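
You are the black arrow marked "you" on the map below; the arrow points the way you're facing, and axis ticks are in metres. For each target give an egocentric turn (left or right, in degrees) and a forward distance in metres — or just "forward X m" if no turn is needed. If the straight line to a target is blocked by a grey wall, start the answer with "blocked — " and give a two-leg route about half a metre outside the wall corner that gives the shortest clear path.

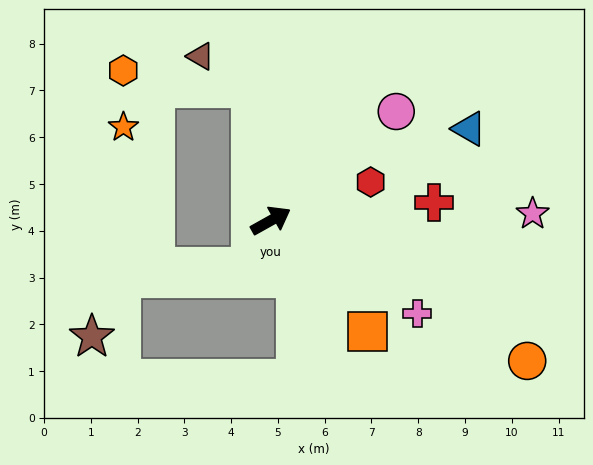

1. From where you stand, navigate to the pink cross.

turn right 62°, forward 3.7 m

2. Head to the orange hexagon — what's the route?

blocked — turn left 69°, forward 2.9 m, then turn left 74°, forward 2.8 m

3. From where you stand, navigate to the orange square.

turn right 78°, forward 3.2 m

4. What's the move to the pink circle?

turn left 12°, forward 3.5 m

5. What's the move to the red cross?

turn right 23°, forward 3.5 m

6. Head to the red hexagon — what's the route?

turn right 8°, forward 2.3 m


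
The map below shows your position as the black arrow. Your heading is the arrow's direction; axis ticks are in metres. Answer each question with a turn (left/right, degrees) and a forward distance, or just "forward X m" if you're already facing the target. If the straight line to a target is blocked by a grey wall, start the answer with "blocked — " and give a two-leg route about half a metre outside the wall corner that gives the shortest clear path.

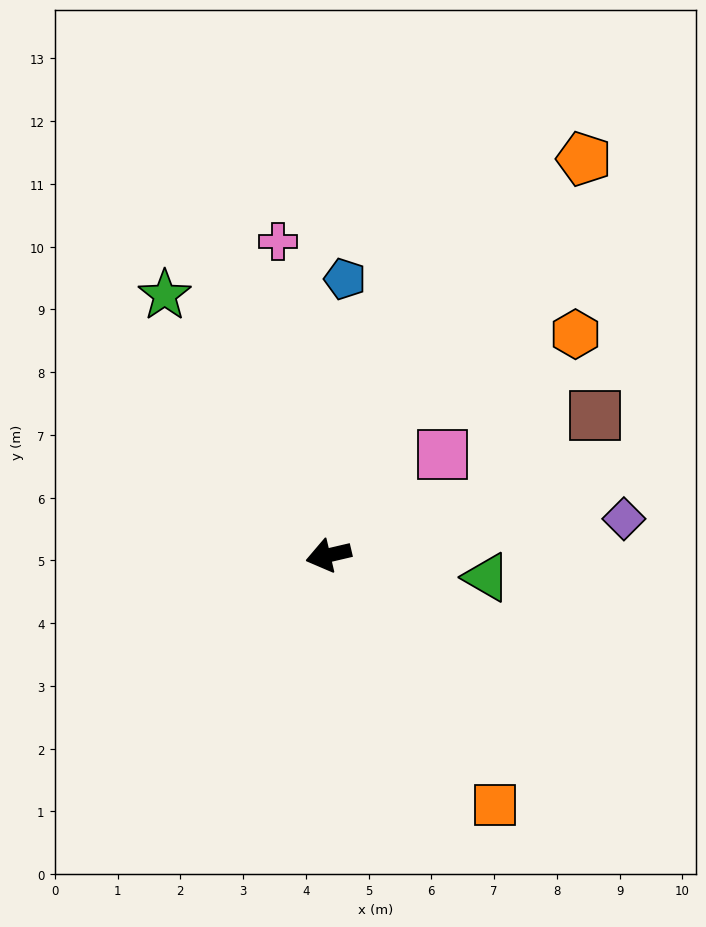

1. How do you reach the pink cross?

turn right 94°, forward 5.1 m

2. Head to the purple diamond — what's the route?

turn left 174°, forward 4.7 m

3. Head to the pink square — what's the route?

turn right 152°, forward 2.4 m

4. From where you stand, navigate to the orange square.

turn left 110°, forward 4.8 m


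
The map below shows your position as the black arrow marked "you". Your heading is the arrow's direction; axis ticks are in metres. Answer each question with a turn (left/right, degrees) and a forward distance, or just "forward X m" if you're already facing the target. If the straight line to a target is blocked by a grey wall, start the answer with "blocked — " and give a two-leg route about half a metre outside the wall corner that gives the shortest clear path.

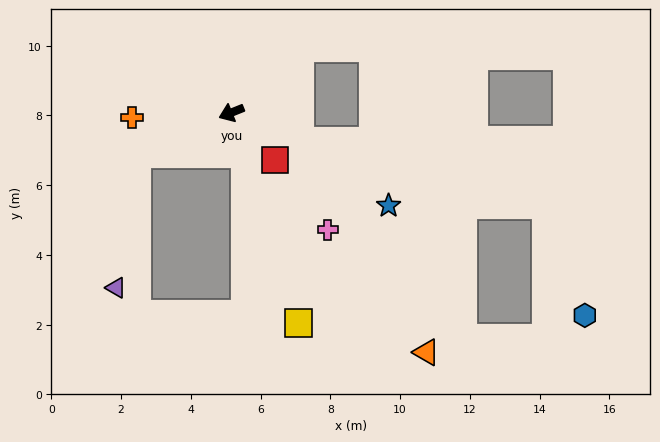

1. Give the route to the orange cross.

turn right 19°, forward 2.9 m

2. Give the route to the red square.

turn left 111°, forward 1.8 m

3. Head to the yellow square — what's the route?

turn left 86°, forward 6.3 m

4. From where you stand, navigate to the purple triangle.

blocked — forward 3.0 m, then turn left 60°, forward 3.9 m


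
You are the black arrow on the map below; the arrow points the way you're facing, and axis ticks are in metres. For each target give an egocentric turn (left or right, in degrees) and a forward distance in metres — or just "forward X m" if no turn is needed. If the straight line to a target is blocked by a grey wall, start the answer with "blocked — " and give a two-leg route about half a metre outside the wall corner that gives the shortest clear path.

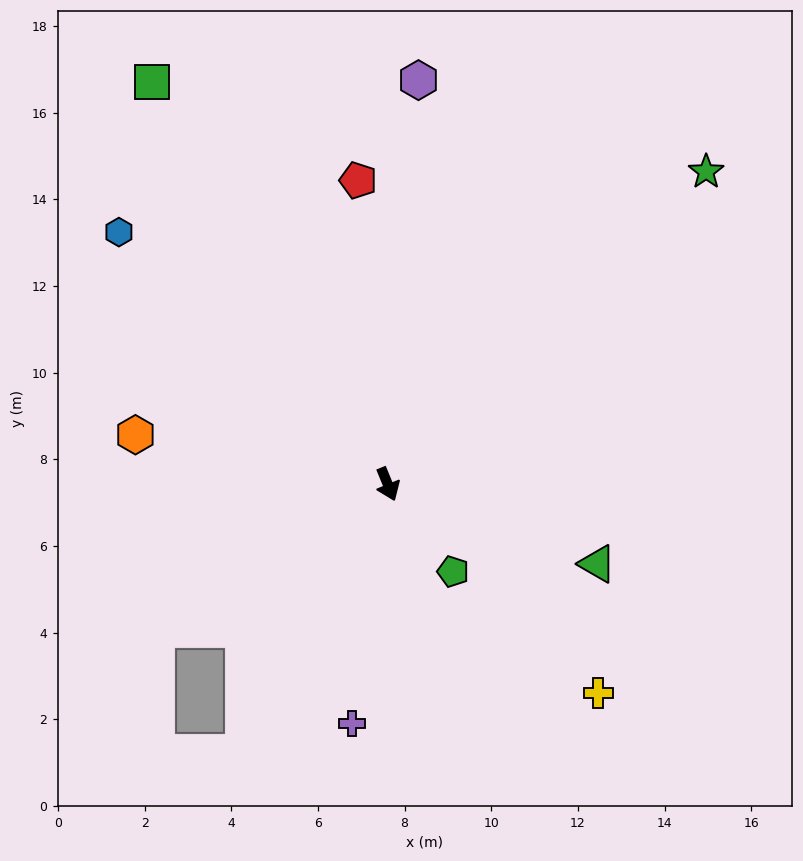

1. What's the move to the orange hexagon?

turn right 123°, forward 5.9 m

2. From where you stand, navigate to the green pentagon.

turn left 15°, forward 2.5 m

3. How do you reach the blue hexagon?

turn right 155°, forward 8.5 m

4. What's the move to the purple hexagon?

turn left 153°, forward 9.4 m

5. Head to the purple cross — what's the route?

turn right 31°, forward 5.6 m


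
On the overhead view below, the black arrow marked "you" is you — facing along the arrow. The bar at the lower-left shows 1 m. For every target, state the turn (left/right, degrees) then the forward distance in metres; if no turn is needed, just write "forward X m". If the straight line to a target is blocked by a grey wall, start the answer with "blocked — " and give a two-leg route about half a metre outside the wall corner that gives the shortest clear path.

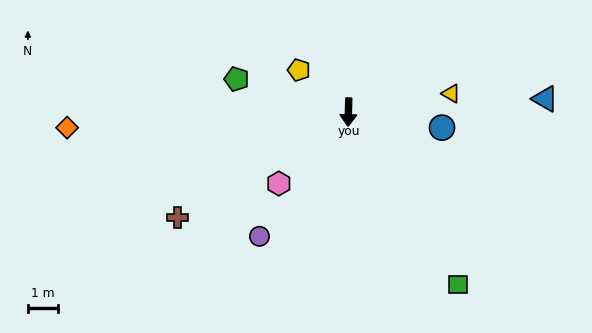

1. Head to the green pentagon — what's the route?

turn right 105°, forward 3.9 m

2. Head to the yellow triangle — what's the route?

turn left 102°, forward 3.5 m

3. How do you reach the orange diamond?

turn right 85°, forward 9.3 m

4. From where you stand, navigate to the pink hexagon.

turn right 43°, forward 3.3 m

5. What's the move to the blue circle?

turn left 82°, forward 3.1 m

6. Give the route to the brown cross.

turn right 57°, forward 6.7 m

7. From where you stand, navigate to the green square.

turn left 34°, forward 6.8 m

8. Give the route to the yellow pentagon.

turn right 129°, forward 2.2 m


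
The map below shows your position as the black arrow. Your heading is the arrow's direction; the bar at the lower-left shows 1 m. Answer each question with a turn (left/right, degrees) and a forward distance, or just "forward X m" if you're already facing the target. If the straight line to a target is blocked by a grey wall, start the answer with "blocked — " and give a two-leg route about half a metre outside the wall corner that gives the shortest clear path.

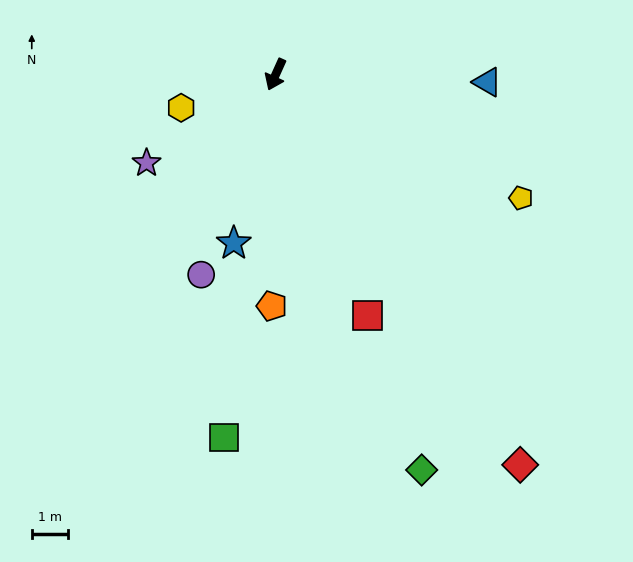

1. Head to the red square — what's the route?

turn left 45°, forward 7.1 m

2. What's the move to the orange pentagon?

turn left 23°, forward 6.4 m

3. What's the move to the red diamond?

turn left 56°, forward 12.7 m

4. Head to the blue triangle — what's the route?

turn left 112°, forward 5.8 m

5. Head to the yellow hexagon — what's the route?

turn right 46°, forward 2.8 m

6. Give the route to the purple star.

turn right 31°, forward 4.3 m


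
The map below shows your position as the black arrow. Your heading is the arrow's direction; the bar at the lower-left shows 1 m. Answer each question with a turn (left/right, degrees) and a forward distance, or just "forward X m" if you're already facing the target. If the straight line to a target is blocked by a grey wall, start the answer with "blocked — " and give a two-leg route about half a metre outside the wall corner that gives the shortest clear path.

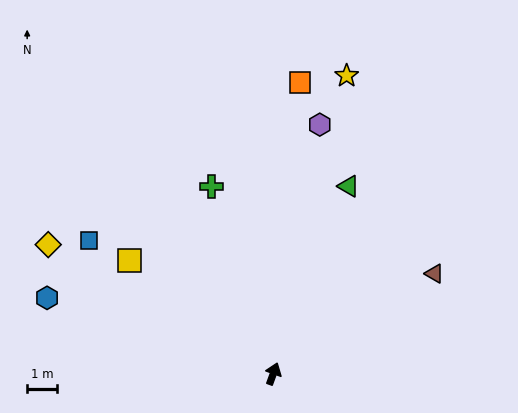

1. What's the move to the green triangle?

forward 6.8 m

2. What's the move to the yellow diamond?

turn left 80°, forward 8.7 m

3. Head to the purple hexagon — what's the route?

turn left 9°, forward 8.5 m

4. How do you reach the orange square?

turn left 15°, forward 9.8 m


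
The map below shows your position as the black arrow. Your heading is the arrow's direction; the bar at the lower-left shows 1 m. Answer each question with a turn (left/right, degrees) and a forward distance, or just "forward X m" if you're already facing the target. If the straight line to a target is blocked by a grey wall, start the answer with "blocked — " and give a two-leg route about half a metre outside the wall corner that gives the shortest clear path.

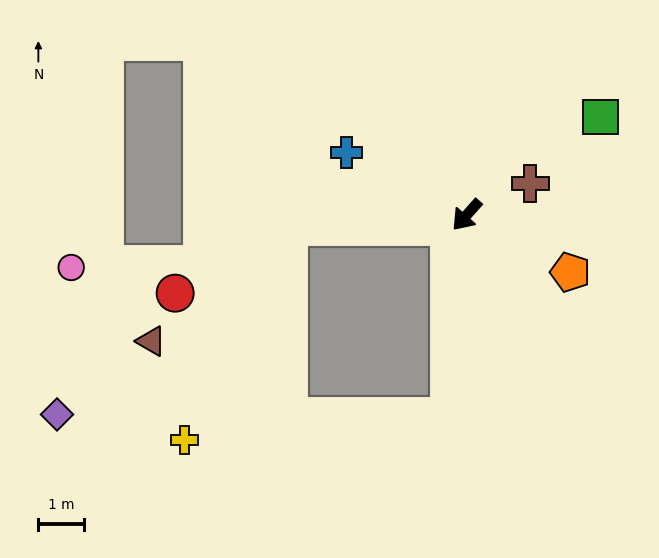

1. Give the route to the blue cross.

turn right 76°, forward 3.0 m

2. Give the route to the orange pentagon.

turn left 103°, forward 2.6 m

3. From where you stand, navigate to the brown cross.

turn left 158°, forward 1.6 m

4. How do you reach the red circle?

blocked — turn right 45°, forward 3.9 m, then turn left 27°, forward 2.9 m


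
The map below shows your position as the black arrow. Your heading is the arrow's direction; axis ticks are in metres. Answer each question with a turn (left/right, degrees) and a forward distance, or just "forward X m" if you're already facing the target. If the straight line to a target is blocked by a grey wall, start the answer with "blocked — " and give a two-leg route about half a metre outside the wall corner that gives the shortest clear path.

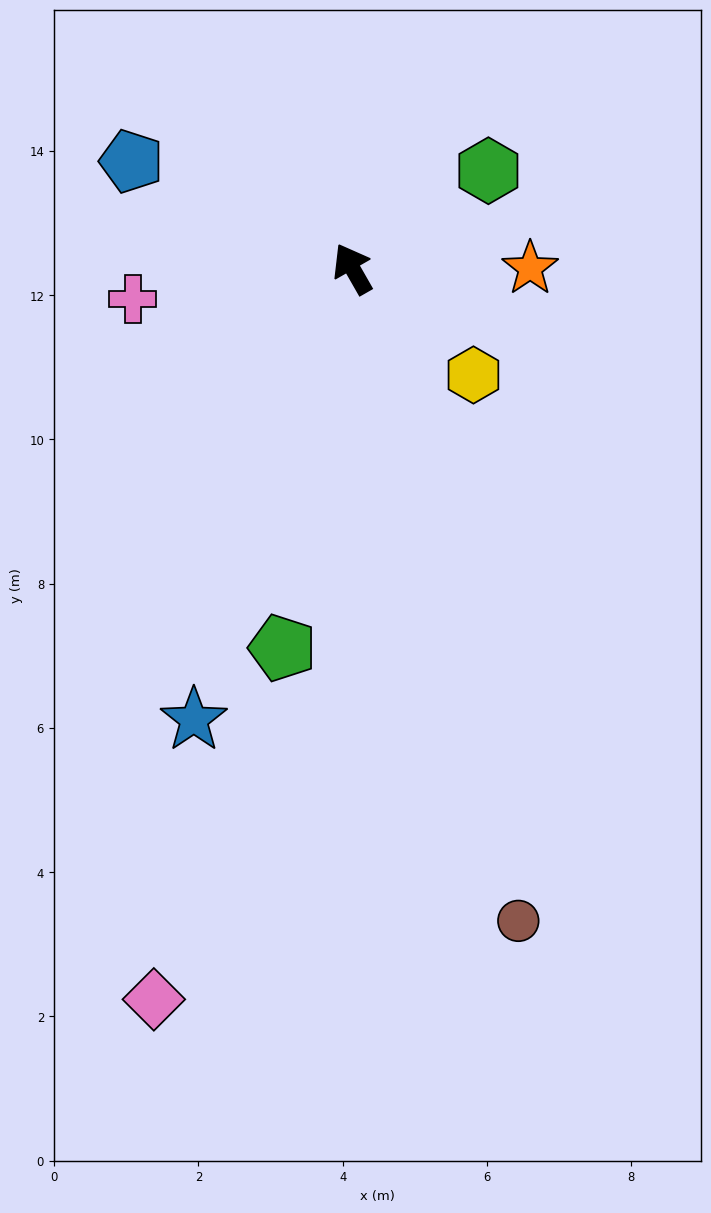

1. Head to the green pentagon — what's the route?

turn left 140°, forward 5.3 m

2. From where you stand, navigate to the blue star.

turn left 131°, forward 6.6 m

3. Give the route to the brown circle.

turn left 165°, forward 9.3 m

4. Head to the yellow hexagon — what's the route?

turn right 161°, forward 2.2 m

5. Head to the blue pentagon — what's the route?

turn left 34°, forward 3.4 m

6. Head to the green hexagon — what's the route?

turn right 84°, forward 2.3 m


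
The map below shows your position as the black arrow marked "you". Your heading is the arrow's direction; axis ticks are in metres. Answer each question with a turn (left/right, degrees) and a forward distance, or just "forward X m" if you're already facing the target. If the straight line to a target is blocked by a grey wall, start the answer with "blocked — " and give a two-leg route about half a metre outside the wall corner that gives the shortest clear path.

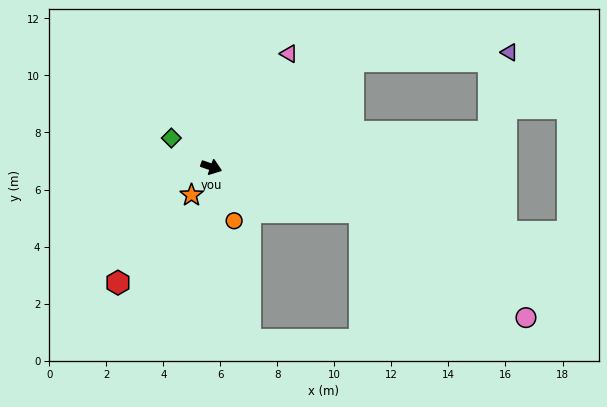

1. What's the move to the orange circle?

turn right 48°, forward 2.0 m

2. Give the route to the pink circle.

blocked — turn left 3°, forward 5.5 m, then turn right 16°, forward 6.9 m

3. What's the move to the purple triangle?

blocked — turn left 56°, forward 6.2 m, then turn right 34°, forward 5.5 m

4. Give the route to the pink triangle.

turn left 75°, forward 4.8 m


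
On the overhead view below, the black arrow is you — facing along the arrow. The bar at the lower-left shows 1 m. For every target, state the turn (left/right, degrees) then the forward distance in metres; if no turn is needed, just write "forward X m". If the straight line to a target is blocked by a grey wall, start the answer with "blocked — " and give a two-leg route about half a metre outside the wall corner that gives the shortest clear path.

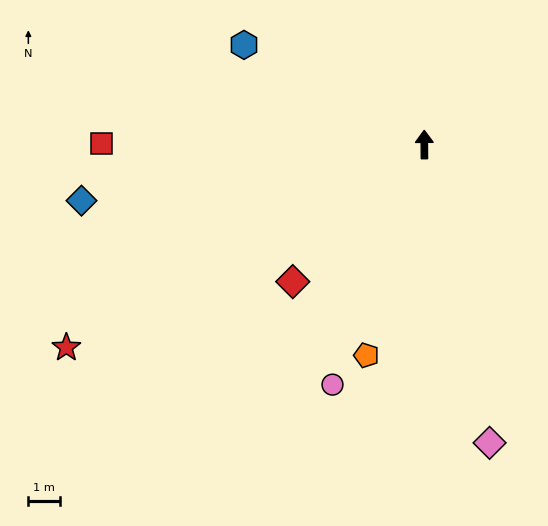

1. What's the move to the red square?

turn left 89°, forward 10.1 m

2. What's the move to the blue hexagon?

turn left 61°, forward 6.4 m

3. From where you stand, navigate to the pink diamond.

turn right 168°, forward 9.5 m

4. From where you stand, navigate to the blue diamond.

turn left 99°, forward 10.8 m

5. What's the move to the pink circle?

turn left 159°, forward 8.0 m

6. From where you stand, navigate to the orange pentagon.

turn left 164°, forward 6.8 m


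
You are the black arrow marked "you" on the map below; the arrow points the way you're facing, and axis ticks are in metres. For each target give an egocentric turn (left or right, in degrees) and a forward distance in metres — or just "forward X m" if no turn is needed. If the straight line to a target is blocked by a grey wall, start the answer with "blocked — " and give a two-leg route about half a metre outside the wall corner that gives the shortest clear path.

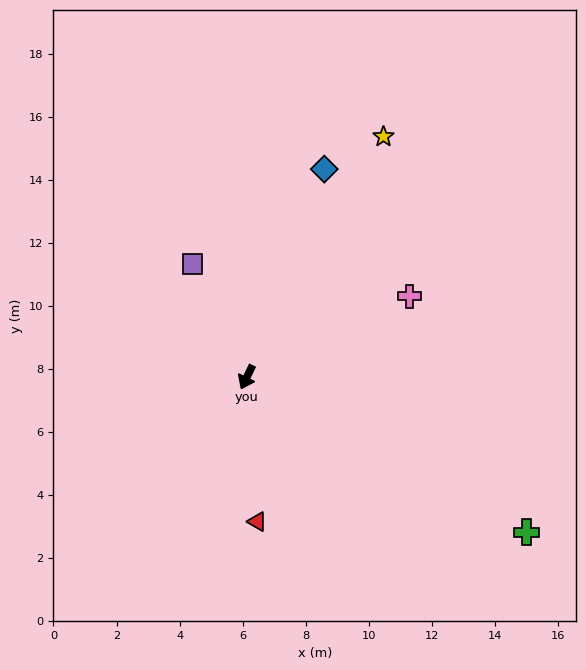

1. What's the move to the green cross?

turn left 87°, forward 10.1 m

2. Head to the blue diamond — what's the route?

turn right 175°, forward 7.0 m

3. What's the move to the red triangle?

turn left 30°, forward 4.6 m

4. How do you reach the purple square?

turn right 129°, forward 4.0 m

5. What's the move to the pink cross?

turn left 142°, forward 5.8 m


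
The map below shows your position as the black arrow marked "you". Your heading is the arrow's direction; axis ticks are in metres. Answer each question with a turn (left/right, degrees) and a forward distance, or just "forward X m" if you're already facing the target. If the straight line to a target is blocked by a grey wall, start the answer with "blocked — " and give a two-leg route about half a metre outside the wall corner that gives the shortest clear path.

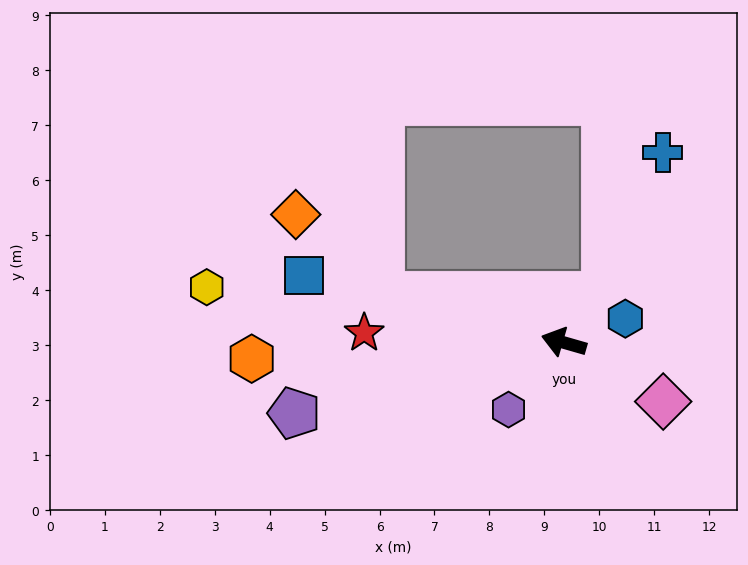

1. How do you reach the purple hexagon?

turn left 67°, forward 1.6 m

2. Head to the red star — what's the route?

turn left 13°, forward 3.6 m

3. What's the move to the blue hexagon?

turn right 143°, forward 1.2 m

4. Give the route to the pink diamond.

turn left 165°, forward 2.1 m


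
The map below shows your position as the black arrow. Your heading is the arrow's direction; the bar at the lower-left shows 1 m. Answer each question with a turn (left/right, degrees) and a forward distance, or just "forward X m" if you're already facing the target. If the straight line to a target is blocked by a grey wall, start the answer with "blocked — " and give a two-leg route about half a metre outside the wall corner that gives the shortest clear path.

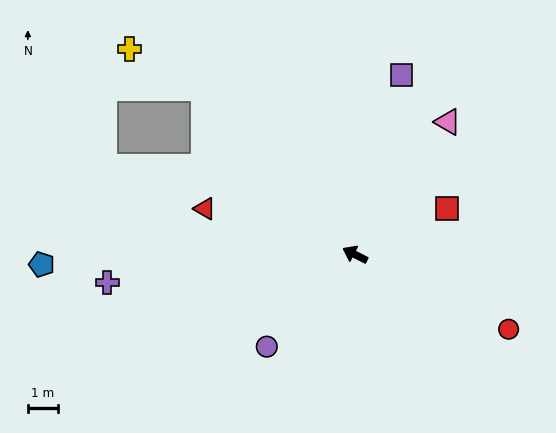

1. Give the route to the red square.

turn right 126°, forward 3.4 m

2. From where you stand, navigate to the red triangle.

turn left 10°, forward 5.2 m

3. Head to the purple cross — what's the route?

turn left 33°, forward 8.2 m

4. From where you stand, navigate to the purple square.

turn right 78°, forward 6.1 m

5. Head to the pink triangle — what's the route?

turn right 98°, forward 5.3 m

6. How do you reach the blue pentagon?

turn left 29°, forward 10.3 m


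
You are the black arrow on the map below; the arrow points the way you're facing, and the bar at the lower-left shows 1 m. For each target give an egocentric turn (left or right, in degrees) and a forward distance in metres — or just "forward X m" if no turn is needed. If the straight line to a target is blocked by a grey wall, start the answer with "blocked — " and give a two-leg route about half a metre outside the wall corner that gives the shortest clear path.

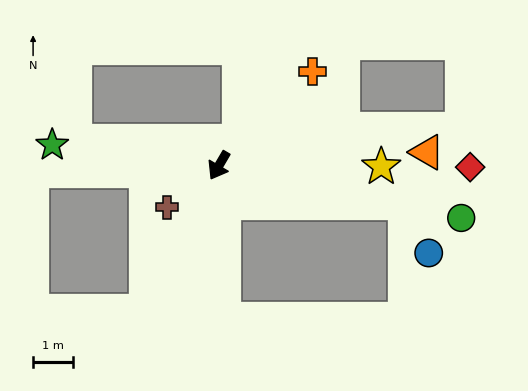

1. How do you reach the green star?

turn right 67°, forward 4.2 m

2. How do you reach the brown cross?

turn right 21°, forward 1.7 m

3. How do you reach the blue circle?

blocked — turn left 109°, forward 4.7 m, then turn right 53°, forward 1.4 m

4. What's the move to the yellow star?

turn left 120°, forward 4.1 m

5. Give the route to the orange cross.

turn left 166°, forward 3.3 m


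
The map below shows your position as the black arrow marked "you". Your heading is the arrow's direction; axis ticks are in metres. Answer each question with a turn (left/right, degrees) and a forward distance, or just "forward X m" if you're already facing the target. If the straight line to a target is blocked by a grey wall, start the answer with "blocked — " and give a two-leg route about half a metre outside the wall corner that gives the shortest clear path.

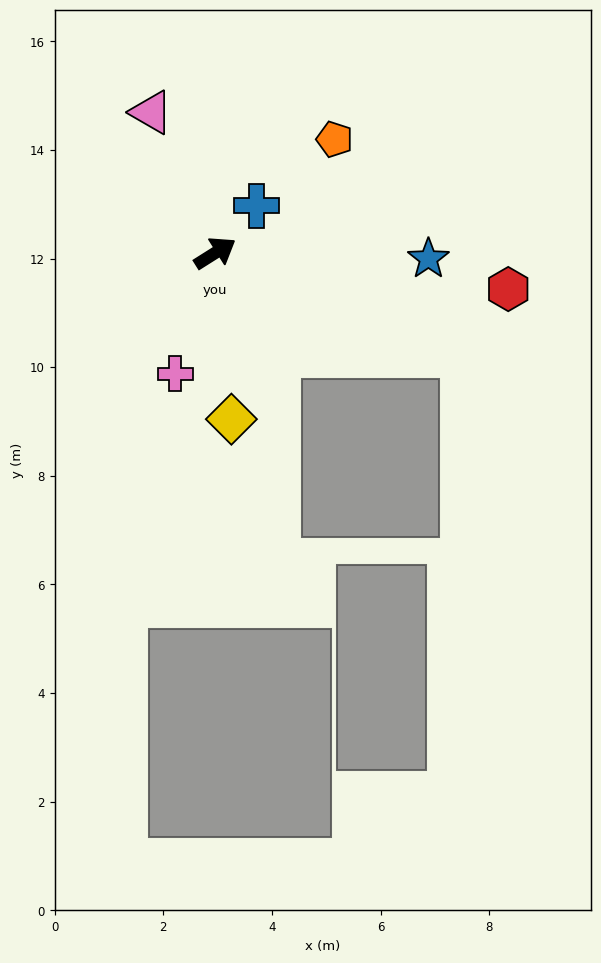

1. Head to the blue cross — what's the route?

turn left 17°, forward 1.2 m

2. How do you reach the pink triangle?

turn left 82°, forward 2.8 m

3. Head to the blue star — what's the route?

turn right 34°, forward 3.9 m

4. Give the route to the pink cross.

turn right 140°, forward 2.3 m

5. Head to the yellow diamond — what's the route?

turn right 117°, forward 3.1 m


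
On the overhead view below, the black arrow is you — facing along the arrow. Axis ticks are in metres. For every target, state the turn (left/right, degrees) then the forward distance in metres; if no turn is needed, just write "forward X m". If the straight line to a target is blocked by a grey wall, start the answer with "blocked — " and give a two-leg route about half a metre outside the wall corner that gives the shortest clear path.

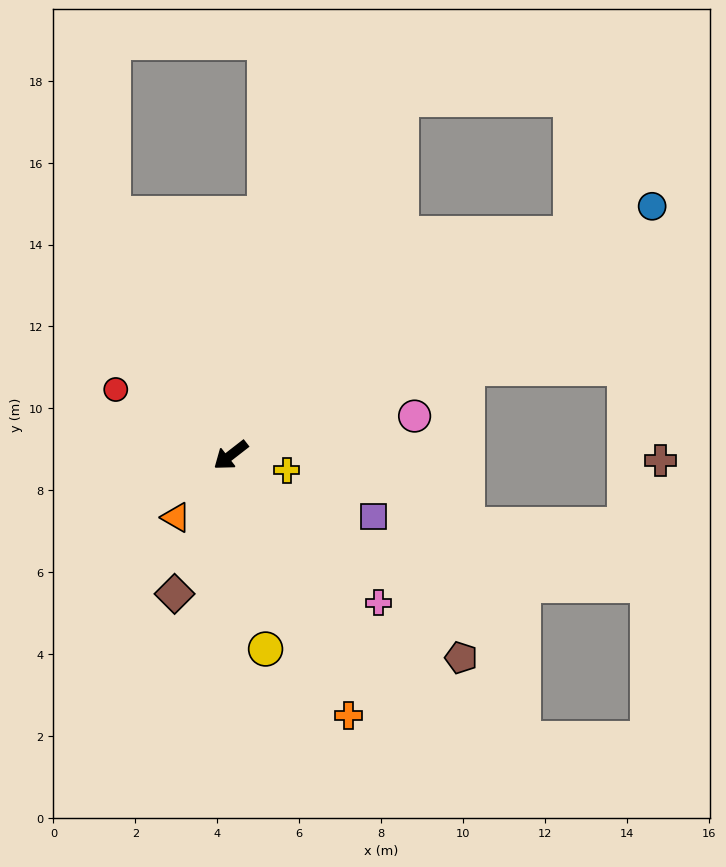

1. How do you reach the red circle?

turn right 68°, forward 3.2 m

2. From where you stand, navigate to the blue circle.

turn left 173°, forward 11.9 m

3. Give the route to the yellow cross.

turn left 127°, forward 1.4 m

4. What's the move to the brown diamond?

turn left 30°, forward 3.7 m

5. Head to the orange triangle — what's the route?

turn left 11°, forward 2.0 m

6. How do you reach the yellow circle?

turn left 62°, forward 4.8 m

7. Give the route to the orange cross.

turn left 77°, forward 7.0 m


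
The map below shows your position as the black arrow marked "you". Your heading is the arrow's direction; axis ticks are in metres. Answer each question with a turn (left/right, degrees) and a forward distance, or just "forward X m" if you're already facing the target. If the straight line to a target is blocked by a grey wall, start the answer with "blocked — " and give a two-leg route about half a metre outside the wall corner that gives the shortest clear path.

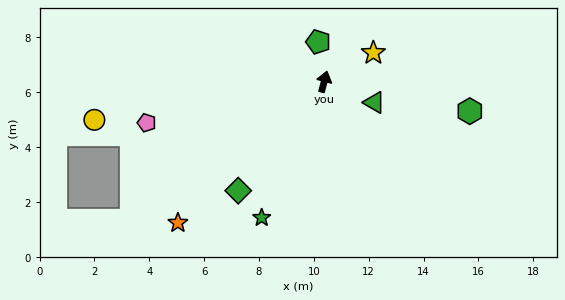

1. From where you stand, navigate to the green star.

turn left 170°, forward 5.5 m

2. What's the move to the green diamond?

turn left 156°, forward 5.1 m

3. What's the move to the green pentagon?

turn left 23°, forward 1.5 m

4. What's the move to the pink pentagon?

turn left 118°, forward 6.6 m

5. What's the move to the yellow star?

turn right 45°, forward 2.1 m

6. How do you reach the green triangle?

turn right 98°, forward 2.0 m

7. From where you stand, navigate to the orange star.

turn left 149°, forward 7.4 m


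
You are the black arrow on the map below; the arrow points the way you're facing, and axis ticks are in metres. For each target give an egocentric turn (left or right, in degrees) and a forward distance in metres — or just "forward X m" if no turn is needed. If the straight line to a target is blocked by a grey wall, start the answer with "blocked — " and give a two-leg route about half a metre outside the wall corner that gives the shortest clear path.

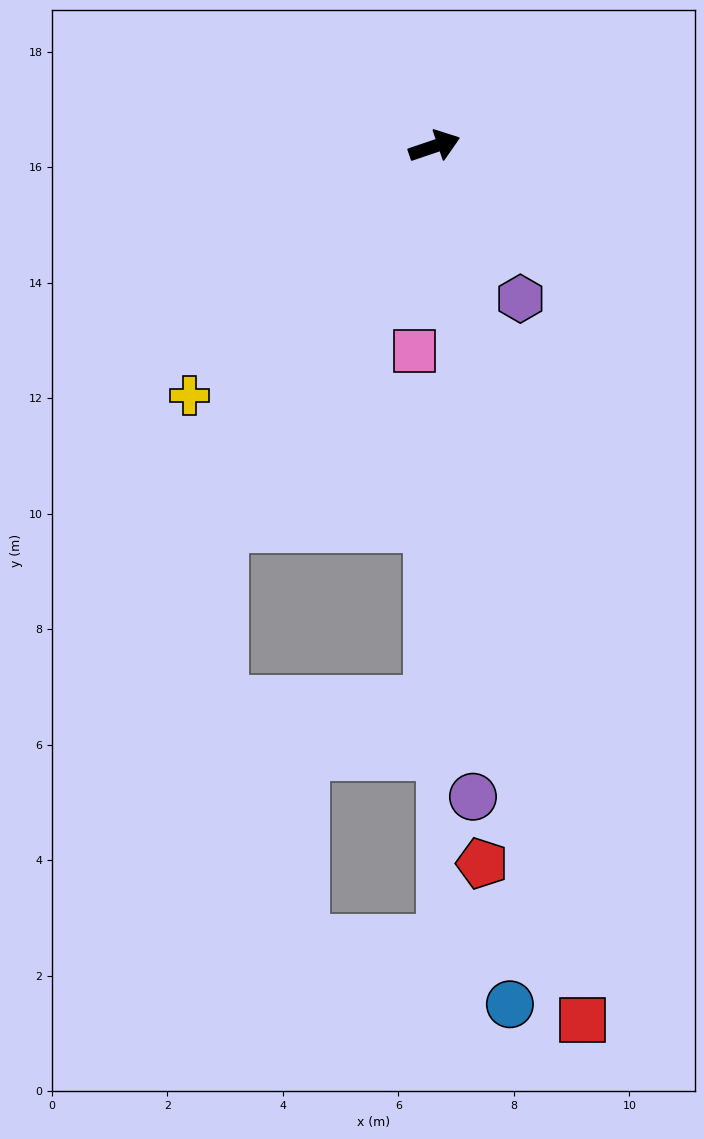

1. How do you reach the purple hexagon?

turn right 79°, forward 3.0 m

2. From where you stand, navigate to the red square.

turn right 99°, forward 15.3 m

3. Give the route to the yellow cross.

turn right 153°, forward 6.0 m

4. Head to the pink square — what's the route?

turn right 114°, forward 3.6 m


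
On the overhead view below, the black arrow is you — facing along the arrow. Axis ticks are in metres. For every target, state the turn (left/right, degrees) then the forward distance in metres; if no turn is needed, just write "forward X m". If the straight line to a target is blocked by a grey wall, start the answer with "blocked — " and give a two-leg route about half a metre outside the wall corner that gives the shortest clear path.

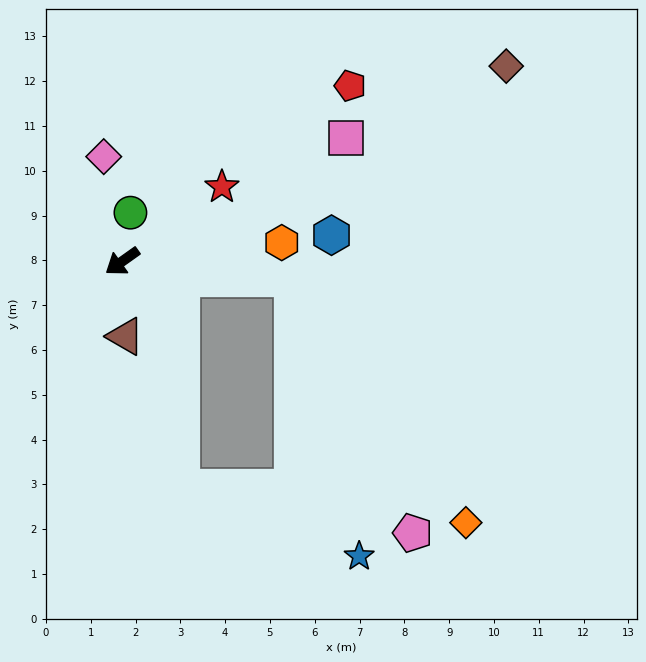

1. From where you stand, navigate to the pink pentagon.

blocked — turn left 139°, forward 3.8 m, then turn right 59°, forward 6.3 m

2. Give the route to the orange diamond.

blocked — turn left 139°, forward 3.8 m, then turn right 49°, forward 6.7 m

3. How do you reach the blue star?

blocked — turn left 139°, forward 3.8 m, then turn right 71°, forward 6.4 m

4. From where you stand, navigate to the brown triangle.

turn left 57°, forward 1.7 m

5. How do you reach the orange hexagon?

turn left 151°, forward 3.6 m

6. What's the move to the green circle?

turn right 135°, forward 1.1 m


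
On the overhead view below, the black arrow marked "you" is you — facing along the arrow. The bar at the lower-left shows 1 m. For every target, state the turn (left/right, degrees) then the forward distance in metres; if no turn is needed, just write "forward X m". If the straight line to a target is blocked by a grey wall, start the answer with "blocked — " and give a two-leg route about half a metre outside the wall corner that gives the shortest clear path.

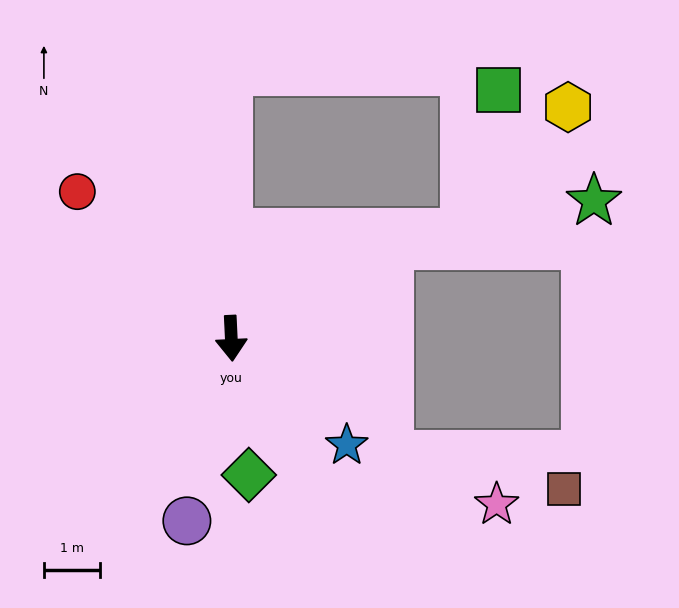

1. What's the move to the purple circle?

turn right 16°, forward 3.3 m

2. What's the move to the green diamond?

turn left 5°, forward 2.4 m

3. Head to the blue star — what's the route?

turn left 45°, forward 2.8 m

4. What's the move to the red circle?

turn right 136°, forward 3.8 m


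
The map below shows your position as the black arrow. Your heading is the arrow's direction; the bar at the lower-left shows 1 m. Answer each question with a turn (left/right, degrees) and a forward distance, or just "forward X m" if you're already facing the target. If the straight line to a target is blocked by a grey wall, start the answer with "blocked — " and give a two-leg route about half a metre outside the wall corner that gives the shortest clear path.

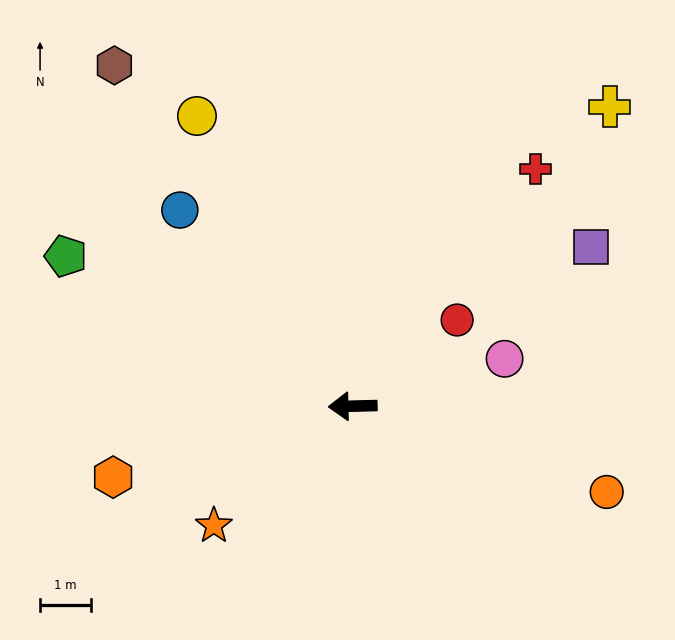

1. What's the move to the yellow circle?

turn right 63°, forward 6.4 m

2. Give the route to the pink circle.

turn right 164°, forward 3.1 m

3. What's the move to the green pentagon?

turn right 29°, forward 6.3 m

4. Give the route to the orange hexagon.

turn left 15°, forward 4.9 m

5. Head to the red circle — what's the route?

turn right 142°, forward 2.6 m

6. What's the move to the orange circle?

turn left 160°, forward 5.2 m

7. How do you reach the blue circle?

turn right 50°, forward 5.1 m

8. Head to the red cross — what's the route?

turn right 129°, forward 5.8 m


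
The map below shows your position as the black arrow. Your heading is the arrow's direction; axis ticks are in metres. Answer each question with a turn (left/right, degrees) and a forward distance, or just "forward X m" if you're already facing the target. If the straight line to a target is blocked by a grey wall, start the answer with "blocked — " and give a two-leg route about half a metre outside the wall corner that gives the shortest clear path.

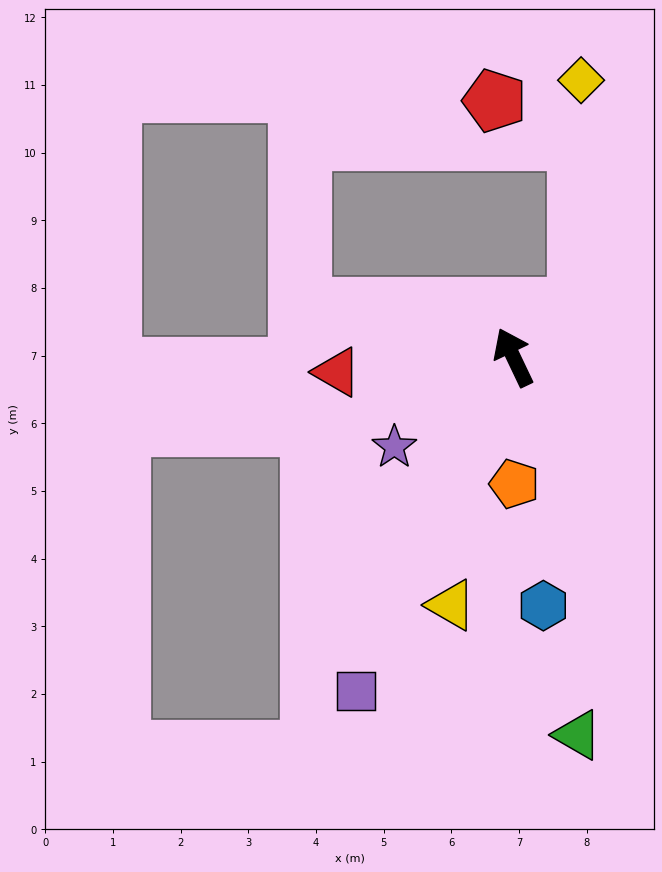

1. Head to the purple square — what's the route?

turn left 129°, forward 5.5 m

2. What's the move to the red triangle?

turn left 69°, forward 2.6 m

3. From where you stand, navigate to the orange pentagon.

turn left 155°, forward 1.9 m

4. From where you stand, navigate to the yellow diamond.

blocked — turn right 76°, forward 1.2 m, then turn left 49°, forward 3.3 m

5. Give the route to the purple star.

turn left 102°, forward 2.2 m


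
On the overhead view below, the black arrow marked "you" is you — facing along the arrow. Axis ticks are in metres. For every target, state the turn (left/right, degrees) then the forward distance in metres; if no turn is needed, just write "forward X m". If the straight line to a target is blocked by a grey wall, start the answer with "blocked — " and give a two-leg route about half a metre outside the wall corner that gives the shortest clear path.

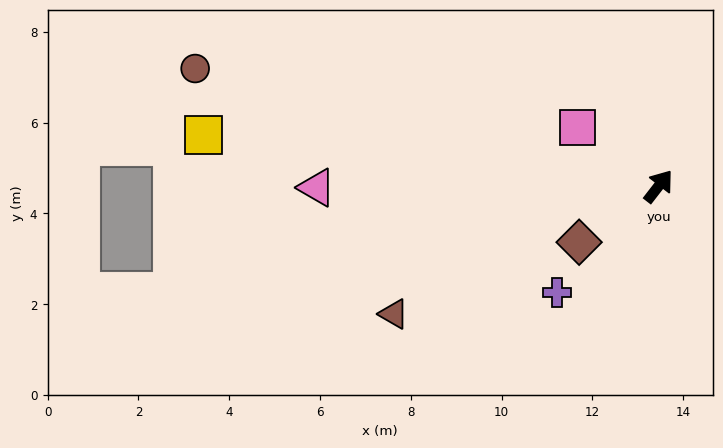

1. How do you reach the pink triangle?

turn left 128°, forward 7.5 m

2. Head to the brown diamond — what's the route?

turn left 163°, forward 2.1 m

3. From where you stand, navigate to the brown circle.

turn left 114°, forward 10.5 m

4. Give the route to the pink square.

turn left 92°, forward 2.2 m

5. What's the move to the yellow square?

turn left 121°, forward 10.1 m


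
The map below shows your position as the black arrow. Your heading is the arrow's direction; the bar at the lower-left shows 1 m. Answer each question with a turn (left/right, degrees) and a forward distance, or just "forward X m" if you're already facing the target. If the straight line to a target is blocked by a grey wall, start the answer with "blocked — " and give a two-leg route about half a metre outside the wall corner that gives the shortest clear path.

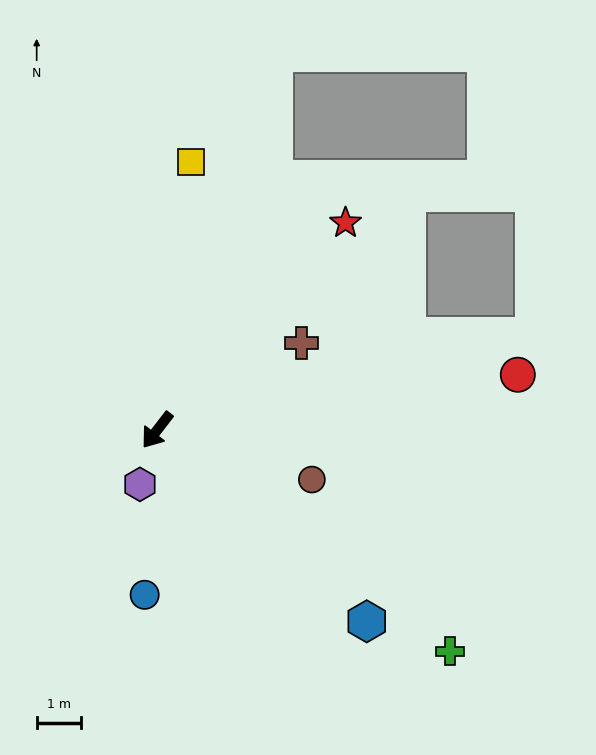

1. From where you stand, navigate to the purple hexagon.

turn left 20°, forward 1.3 m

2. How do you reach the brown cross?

turn left 159°, forward 3.8 m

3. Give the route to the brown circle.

turn left 110°, forward 3.7 m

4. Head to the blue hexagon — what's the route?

turn left 85°, forward 6.4 m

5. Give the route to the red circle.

turn left 136°, forward 8.2 m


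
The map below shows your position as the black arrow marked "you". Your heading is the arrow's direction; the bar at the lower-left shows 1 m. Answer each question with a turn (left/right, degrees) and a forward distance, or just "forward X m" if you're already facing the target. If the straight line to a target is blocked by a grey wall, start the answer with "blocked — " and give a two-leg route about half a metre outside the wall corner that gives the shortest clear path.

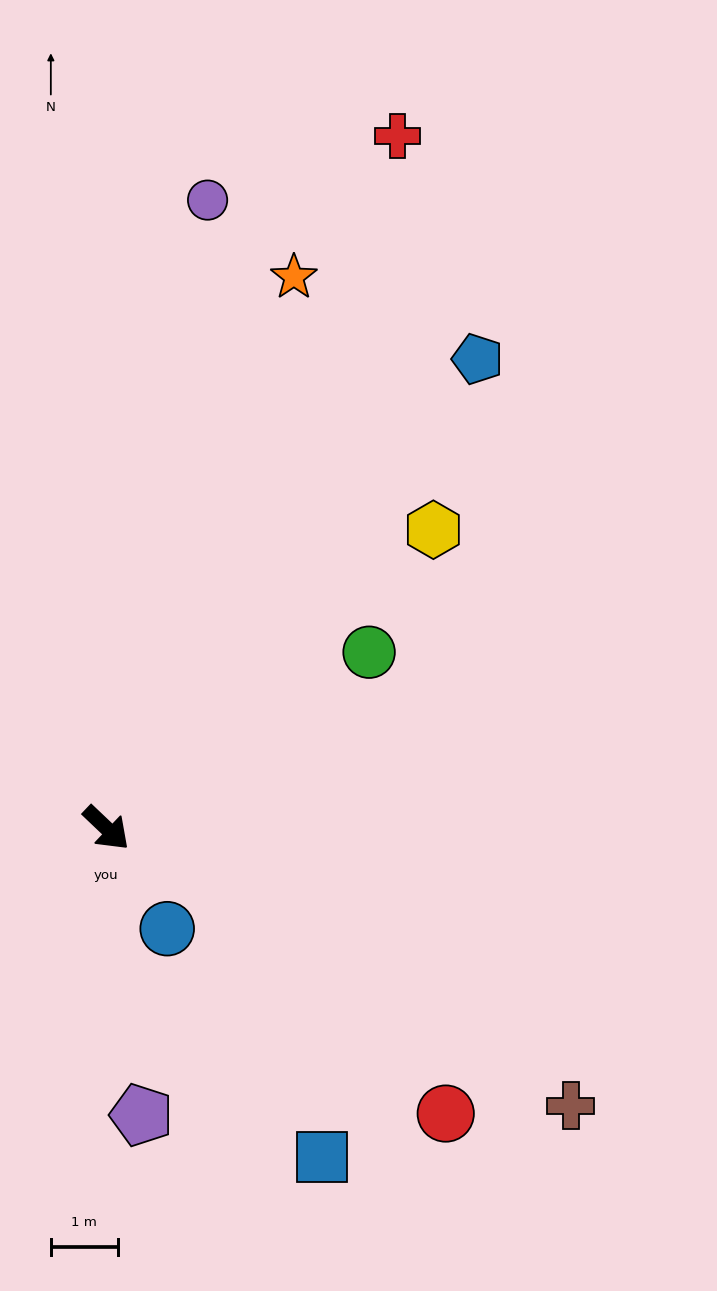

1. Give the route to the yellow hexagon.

turn left 86°, forward 6.6 m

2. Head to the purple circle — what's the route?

turn left 124°, forward 9.5 m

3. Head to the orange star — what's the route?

turn left 115°, forward 8.7 m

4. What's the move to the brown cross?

turn left 13°, forward 8.1 m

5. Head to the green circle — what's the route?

turn left 77°, forward 4.7 m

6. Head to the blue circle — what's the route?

turn right 15°, forward 1.8 m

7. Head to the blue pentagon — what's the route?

turn left 95°, forward 8.9 m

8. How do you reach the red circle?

turn left 3°, forward 6.6 m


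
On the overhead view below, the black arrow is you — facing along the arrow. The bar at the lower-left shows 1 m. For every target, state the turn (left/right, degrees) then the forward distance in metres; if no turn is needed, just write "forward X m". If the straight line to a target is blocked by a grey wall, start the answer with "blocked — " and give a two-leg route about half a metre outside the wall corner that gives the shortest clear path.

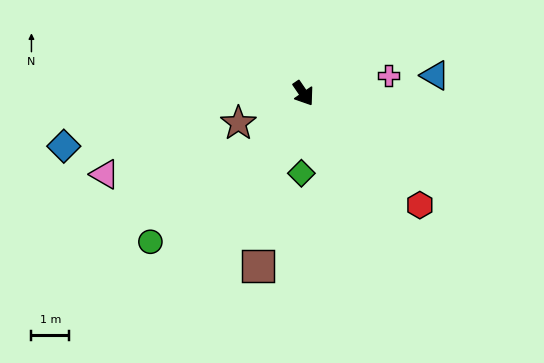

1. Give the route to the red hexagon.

turn left 12°, forward 4.3 m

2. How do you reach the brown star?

turn right 100°, forward 1.9 m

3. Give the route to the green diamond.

turn right 36°, forward 2.1 m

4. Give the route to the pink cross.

turn left 68°, forward 2.3 m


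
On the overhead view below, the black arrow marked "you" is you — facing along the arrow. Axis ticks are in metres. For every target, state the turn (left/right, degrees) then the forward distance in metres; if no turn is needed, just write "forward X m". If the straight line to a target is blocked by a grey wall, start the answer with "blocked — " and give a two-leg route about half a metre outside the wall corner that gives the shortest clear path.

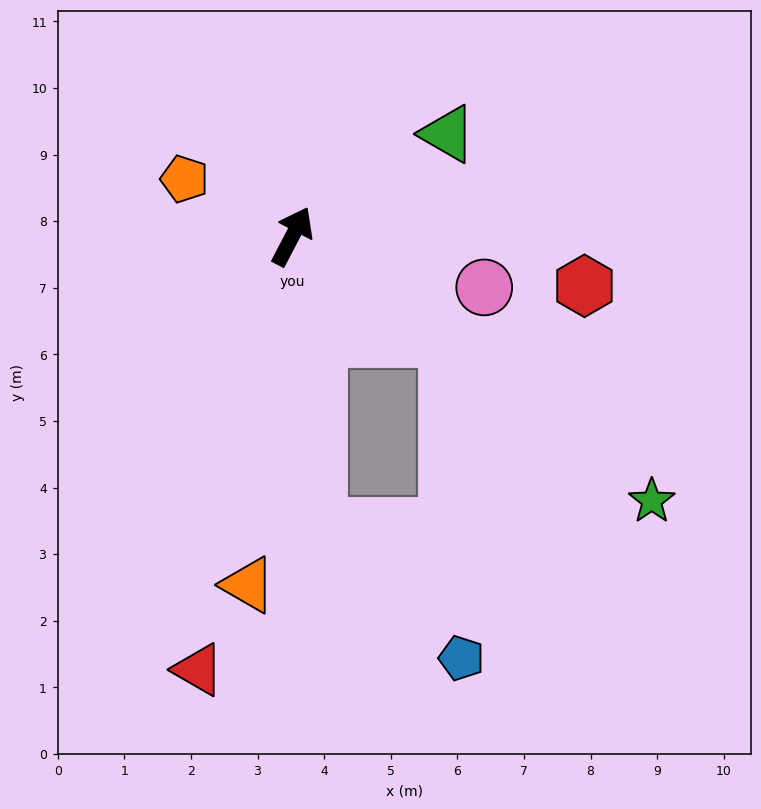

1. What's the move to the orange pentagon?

turn left 90°, forward 1.8 m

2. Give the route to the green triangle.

turn right 29°, forward 2.8 m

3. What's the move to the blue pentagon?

blocked — turn right 147°, forward 4.4 m, then turn left 42°, forward 2.9 m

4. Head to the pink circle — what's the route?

turn right 77°, forward 3.0 m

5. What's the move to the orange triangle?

turn right 160°, forward 5.3 m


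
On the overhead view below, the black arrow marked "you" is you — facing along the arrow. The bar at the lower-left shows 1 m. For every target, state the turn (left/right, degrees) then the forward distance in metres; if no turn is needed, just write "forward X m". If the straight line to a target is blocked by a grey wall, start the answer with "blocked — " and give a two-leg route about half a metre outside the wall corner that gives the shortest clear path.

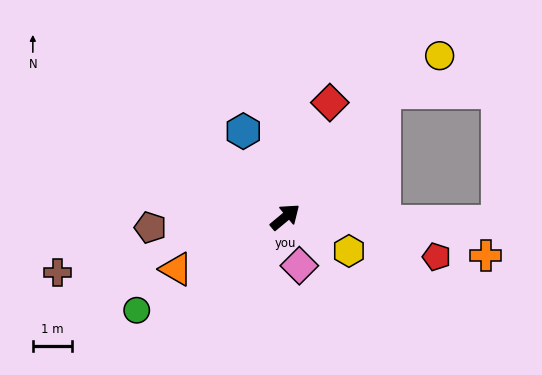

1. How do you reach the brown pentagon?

turn left 145°, forward 3.5 m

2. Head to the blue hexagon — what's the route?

turn left 76°, forward 2.4 m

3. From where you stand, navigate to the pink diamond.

turn right 114°, forward 1.3 m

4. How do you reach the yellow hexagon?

turn right 68°, forward 1.8 m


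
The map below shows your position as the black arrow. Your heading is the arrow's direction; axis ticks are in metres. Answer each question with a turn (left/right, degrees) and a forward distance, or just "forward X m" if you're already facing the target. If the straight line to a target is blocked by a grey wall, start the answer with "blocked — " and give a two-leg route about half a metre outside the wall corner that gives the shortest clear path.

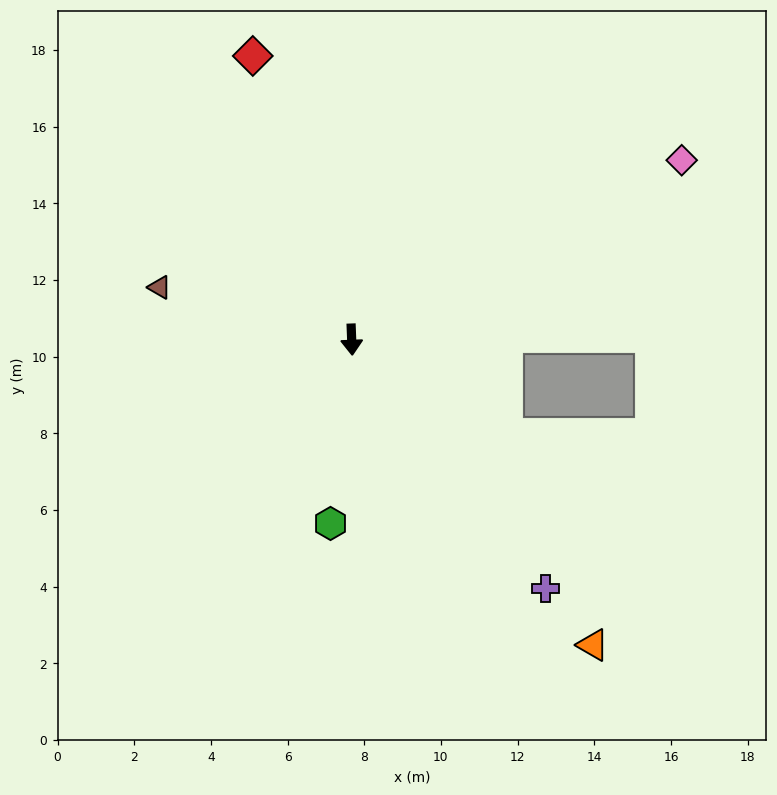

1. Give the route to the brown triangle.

turn right 107°, forward 5.2 m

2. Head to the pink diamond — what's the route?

turn left 116°, forward 9.8 m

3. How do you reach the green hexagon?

turn right 9°, forward 4.8 m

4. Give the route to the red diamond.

turn right 163°, forward 7.8 m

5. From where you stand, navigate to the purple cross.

turn left 36°, forward 8.2 m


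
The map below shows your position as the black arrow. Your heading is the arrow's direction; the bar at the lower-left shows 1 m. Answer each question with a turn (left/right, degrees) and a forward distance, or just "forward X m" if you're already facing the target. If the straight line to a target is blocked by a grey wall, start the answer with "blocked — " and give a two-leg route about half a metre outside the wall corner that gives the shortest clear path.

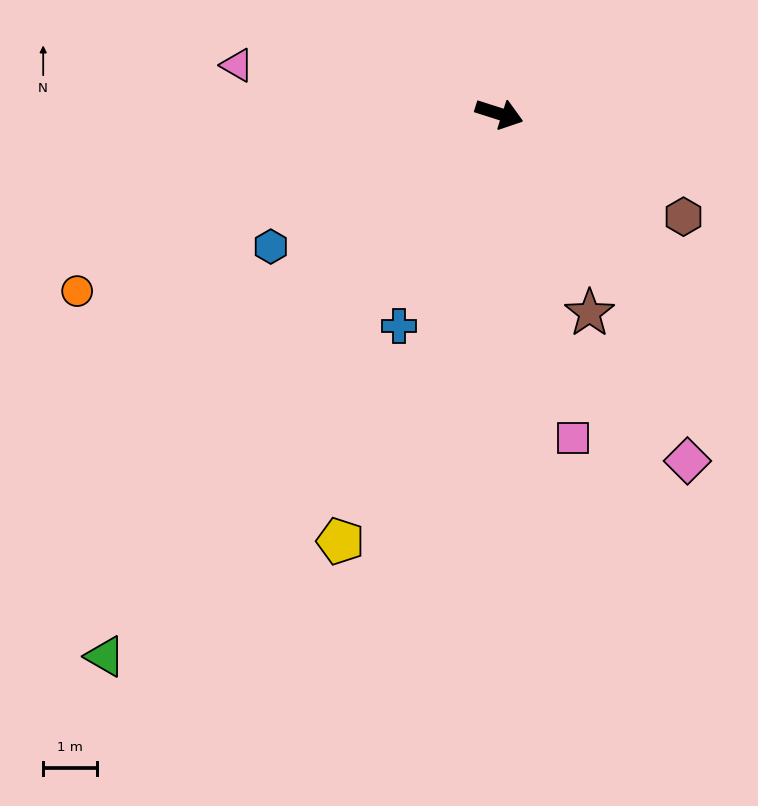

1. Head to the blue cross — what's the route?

turn right 98°, forward 4.3 m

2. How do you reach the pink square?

turn right 60°, forward 6.1 m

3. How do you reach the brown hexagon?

turn right 12°, forward 3.9 m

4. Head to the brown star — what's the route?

turn right 48°, forward 4.0 m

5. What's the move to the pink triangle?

turn right 173°, forward 4.9 m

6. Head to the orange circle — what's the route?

turn right 140°, forward 8.4 m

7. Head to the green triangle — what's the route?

turn right 108°, forward 12.4 m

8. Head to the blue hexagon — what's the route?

turn right 132°, forward 4.9 m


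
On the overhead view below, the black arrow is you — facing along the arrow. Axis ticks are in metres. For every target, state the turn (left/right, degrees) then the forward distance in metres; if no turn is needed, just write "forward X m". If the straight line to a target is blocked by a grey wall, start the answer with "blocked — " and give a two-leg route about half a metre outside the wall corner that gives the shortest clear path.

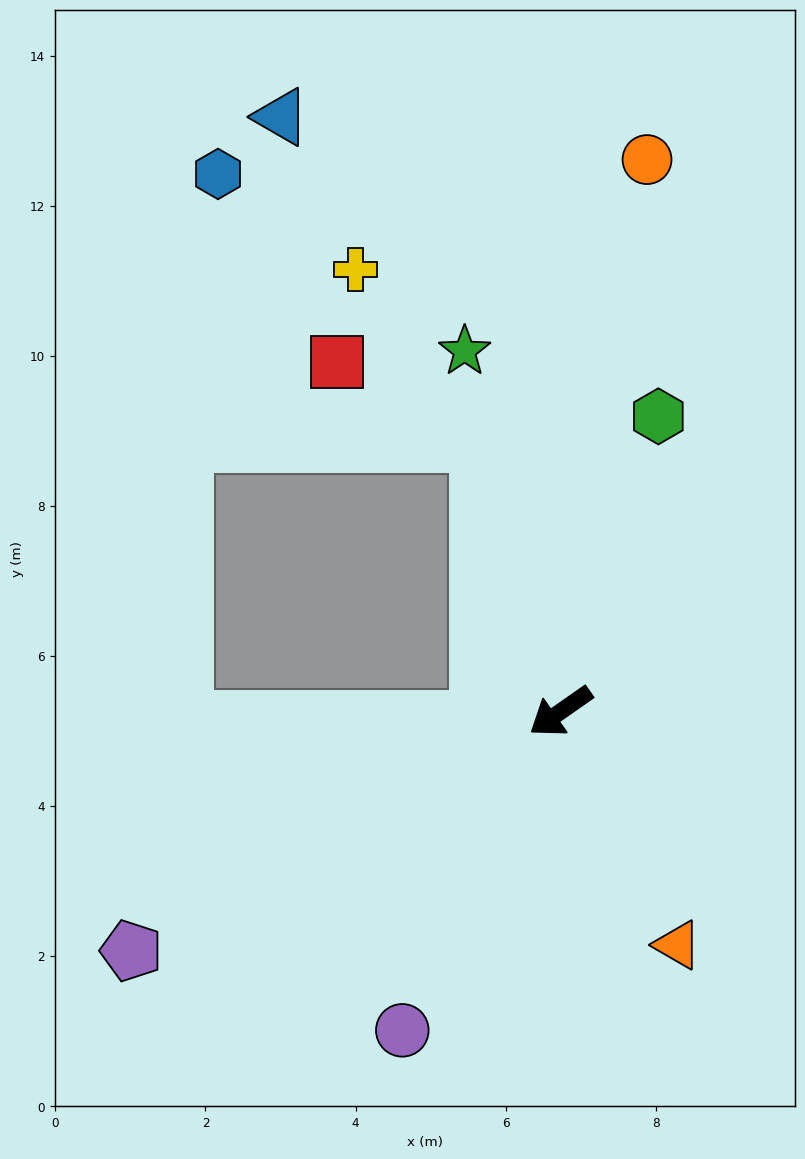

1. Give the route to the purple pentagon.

turn right 6°, forward 6.6 m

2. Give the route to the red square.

blocked — turn right 109°, forward 3.8 m, then turn left 46°, forward 2.2 m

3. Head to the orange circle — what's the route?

turn right 134°, forward 7.4 m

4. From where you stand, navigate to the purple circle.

turn left 29°, forward 4.7 m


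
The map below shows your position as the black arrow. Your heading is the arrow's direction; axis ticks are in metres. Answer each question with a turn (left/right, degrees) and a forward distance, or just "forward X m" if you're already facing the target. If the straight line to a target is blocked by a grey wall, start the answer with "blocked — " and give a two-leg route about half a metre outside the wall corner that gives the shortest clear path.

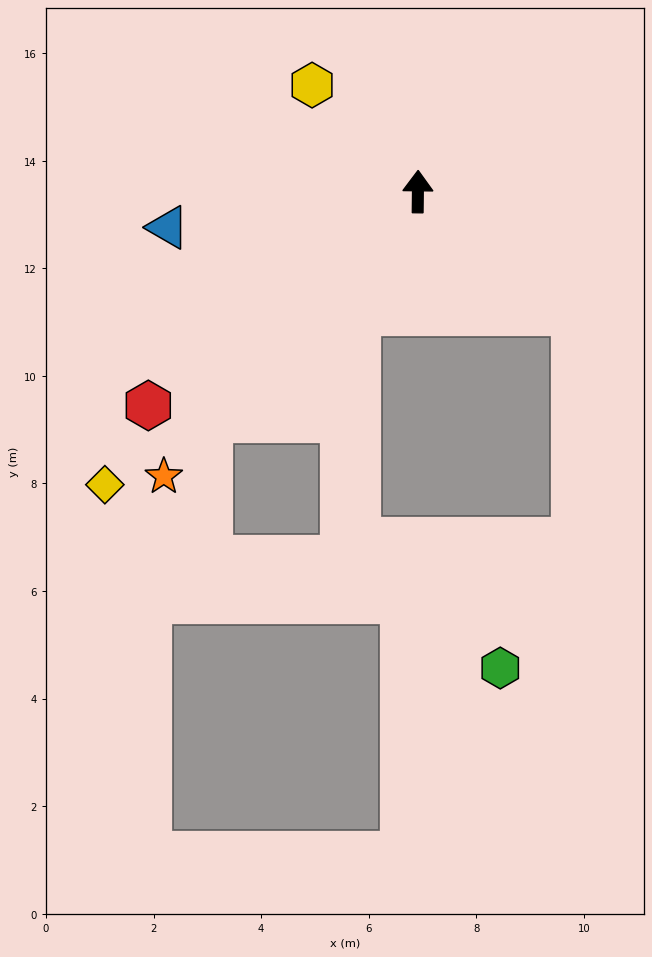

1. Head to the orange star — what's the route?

turn left 139°, forward 7.1 m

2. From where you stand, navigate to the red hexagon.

turn left 129°, forward 6.4 m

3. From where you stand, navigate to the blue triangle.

turn left 99°, forward 4.7 m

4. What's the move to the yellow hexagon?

turn left 45°, forward 2.8 m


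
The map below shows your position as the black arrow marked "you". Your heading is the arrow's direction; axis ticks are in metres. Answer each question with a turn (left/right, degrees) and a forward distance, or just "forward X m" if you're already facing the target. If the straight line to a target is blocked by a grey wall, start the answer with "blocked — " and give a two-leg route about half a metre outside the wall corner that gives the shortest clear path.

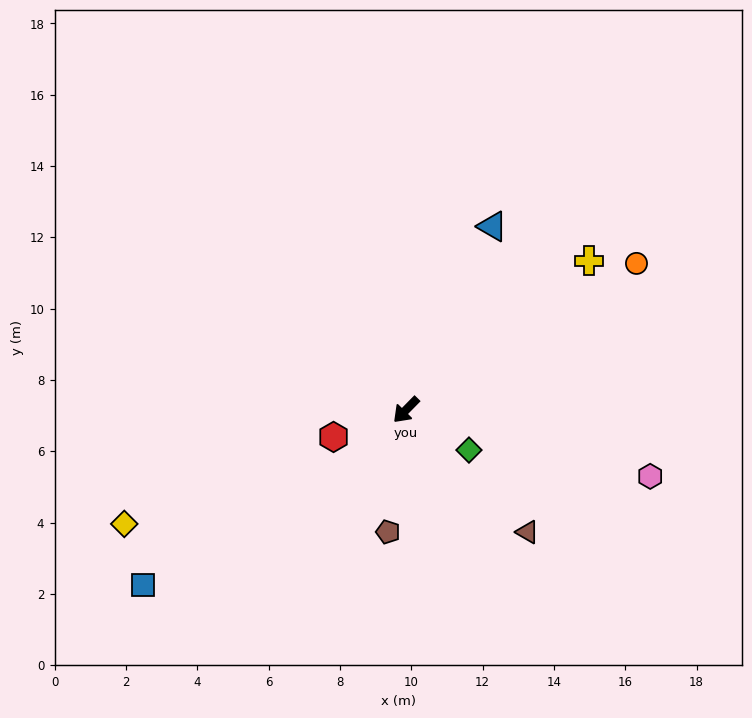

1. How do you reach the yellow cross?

turn left 174°, forward 6.6 m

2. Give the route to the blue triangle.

turn right 161°, forward 5.7 m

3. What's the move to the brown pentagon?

turn left 36°, forward 3.5 m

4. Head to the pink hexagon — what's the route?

turn left 119°, forward 7.1 m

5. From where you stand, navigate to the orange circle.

turn left 167°, forward 7.7 m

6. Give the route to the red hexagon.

turn right 25°, forward 2.2 m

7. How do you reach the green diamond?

turn left 102°, forward 2.1 m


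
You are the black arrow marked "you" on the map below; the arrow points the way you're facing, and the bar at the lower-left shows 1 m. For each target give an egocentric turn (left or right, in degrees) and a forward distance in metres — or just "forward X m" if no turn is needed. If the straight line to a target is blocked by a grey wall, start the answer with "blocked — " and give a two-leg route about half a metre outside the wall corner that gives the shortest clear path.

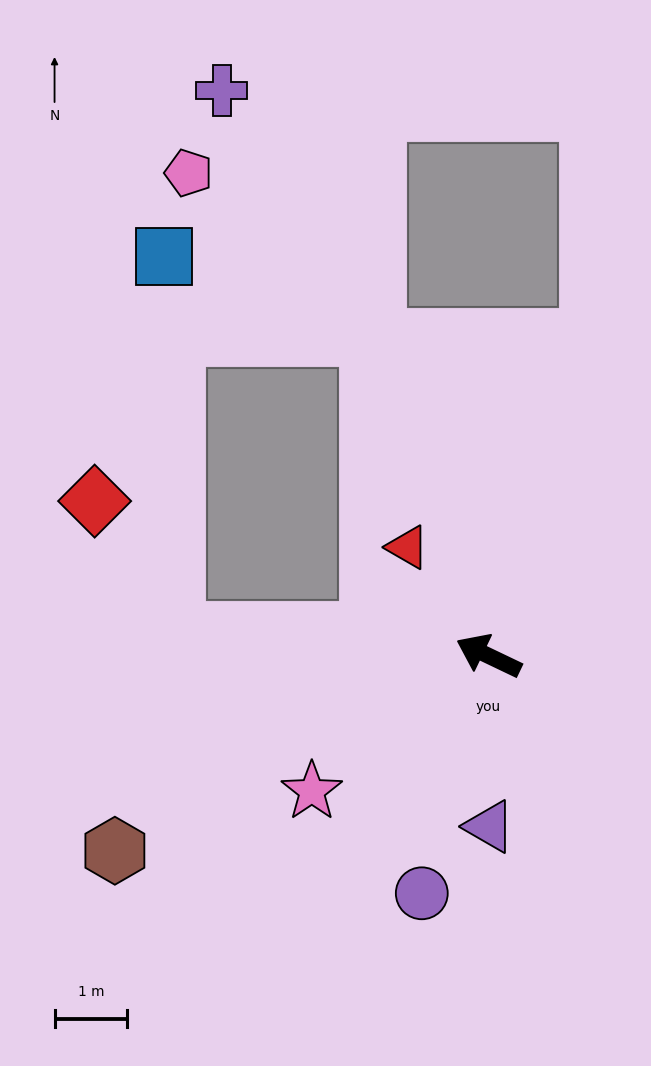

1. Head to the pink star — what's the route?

turn left 63°, forward 3.1 m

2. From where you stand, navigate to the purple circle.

turn left 100°, forward 3.4 m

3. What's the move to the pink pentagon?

blocked — turn right 44°, forward 4.7 m, then turn left 28°, forward 3.4 m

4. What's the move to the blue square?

blocked — turn right 44°, forward 4.7 m, then turn left 49°, forward 3.0 m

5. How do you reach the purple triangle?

turn left 116°, forward 2.4 m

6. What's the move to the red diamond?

blocked — turn left 21°, forward 4.3 m, then turn right 54°, forward 2.1 m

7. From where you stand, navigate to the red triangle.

turn right 28°, forward 1.9 m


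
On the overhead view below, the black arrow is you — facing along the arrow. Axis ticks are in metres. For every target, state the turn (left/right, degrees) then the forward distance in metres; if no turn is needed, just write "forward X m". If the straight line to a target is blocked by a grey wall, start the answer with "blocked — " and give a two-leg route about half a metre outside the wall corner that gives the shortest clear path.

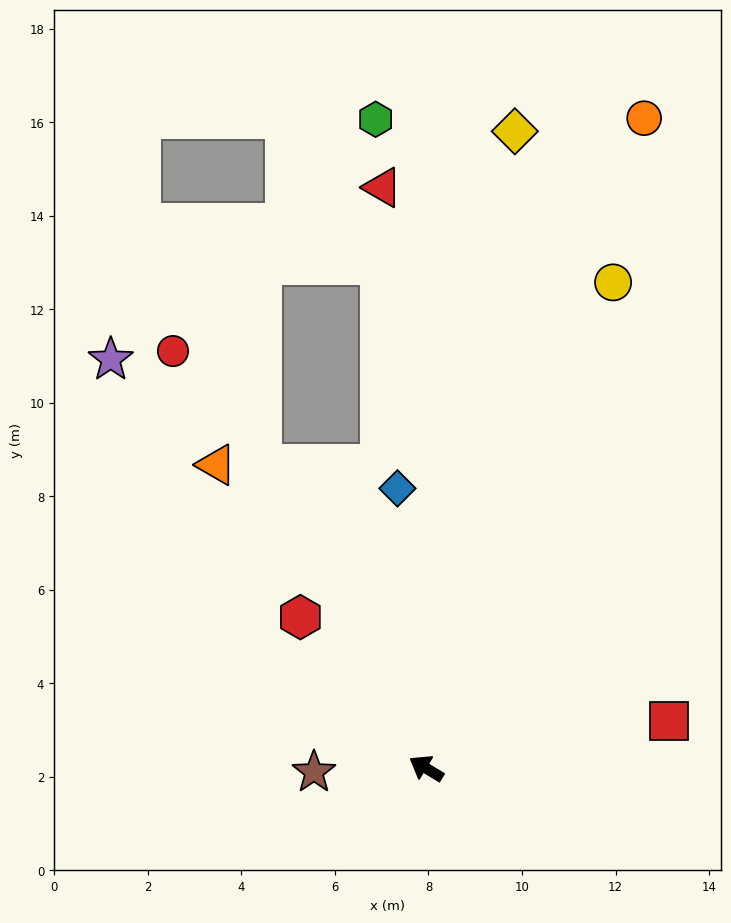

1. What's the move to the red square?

turn right 138°, forward 5.3 m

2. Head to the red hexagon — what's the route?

turn right 19°, forward 4.2 m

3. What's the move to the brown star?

turn left 33°, forward 2.4 m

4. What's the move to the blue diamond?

turn right 53°, forward 6.0 m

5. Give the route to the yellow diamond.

turn right 67°, forward 13.8 m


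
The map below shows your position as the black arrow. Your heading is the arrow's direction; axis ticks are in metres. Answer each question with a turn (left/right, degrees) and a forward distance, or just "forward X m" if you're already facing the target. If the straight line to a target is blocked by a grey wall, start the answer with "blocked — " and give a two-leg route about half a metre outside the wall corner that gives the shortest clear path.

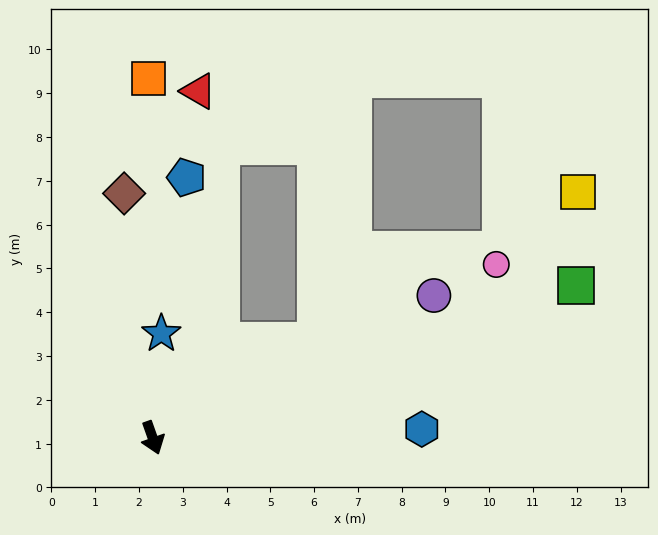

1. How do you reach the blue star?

turn left 156°, forward 2.4 m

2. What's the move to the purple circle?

turn left 97°, forward 7.2 m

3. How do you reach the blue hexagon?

turn left 72°, forward 6.1 m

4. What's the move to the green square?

turn left 90°, forward 10.3 m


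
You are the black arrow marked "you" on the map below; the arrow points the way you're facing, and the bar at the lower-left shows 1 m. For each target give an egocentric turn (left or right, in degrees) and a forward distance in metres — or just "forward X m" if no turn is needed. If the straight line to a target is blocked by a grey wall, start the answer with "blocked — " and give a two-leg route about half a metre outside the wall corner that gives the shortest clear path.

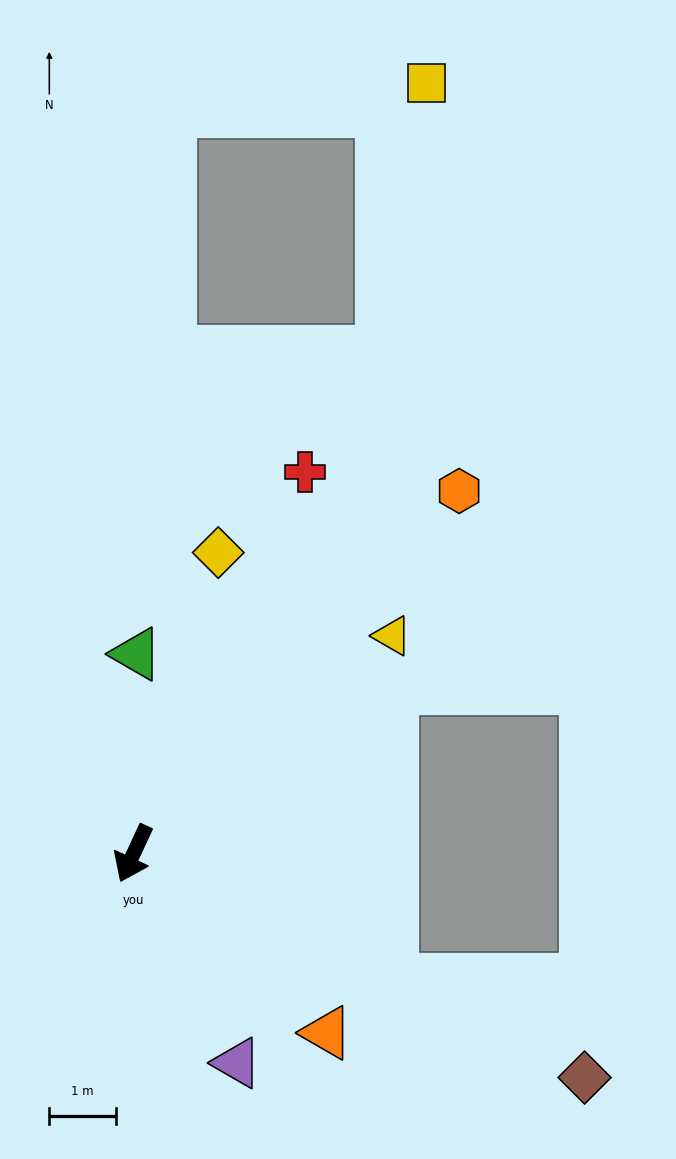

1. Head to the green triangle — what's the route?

turn right 156°, forward 3.0 m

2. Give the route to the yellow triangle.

turn left 155°, forward 5.1 m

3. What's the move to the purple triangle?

turn left 51°, forward 3.5 m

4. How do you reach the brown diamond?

turn left 89°, forward 7.6 m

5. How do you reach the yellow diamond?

turn right 171°, forward 4.7 m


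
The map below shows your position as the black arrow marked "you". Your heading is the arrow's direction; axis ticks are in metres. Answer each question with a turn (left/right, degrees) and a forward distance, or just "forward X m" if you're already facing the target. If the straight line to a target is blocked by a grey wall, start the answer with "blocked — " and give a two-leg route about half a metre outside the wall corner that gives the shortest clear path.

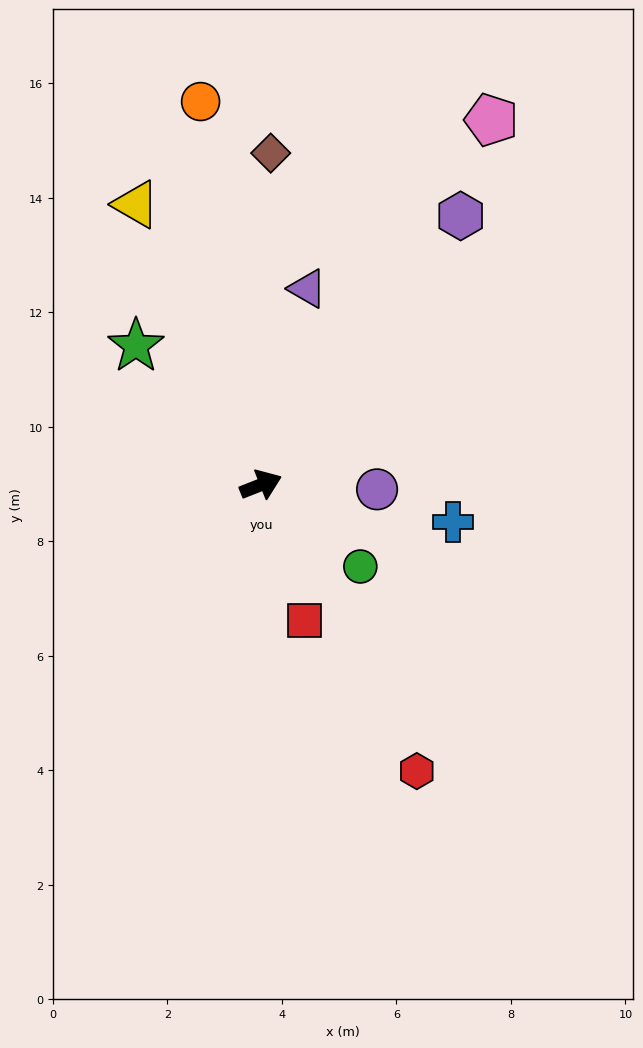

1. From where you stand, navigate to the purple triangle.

turn left 55°, forward 3.5 m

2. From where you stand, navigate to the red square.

turn right 94°, forward 2.5 m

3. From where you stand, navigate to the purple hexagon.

turn left 32°, forward 5.9 m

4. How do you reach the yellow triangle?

turn left 92°, forward 5.4 m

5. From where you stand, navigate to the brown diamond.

turn left 67°, forward 5.8 m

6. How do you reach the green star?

turn left 110°, forward 3.3 m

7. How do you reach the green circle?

turn right 61°, forward 2.2 m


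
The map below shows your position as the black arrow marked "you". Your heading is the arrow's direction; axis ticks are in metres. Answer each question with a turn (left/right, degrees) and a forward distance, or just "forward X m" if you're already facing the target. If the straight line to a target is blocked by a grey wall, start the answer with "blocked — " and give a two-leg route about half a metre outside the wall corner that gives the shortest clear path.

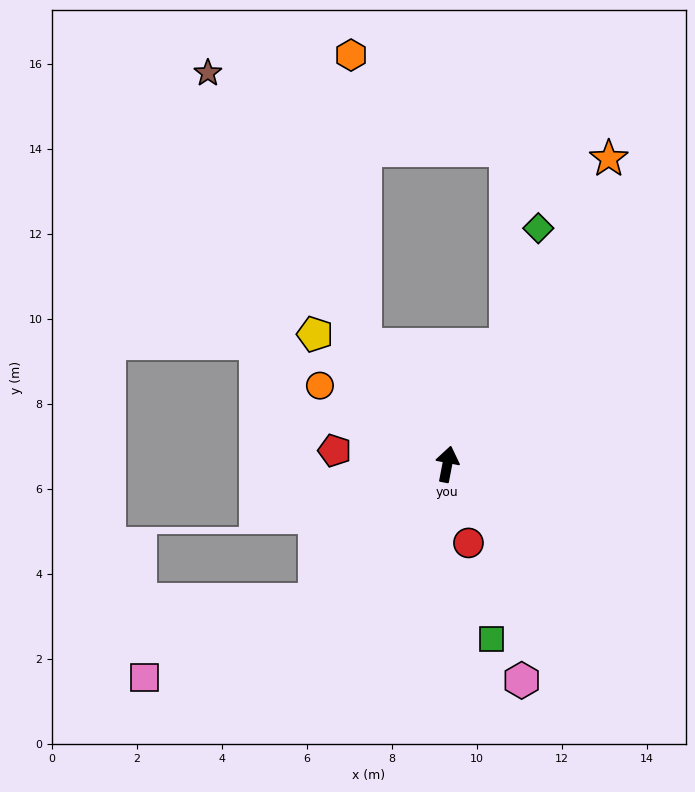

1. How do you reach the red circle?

turn right 154°, forward 1.9 m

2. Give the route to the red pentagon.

turn left 94°, forward 2.7 m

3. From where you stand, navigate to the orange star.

turn right 17°, forward 8.1 m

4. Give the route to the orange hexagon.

blocked — turn left 46°, forward 3.4 m, then turn right 33°, forward 6.9 m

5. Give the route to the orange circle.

turn left 69°, forward 3.5 m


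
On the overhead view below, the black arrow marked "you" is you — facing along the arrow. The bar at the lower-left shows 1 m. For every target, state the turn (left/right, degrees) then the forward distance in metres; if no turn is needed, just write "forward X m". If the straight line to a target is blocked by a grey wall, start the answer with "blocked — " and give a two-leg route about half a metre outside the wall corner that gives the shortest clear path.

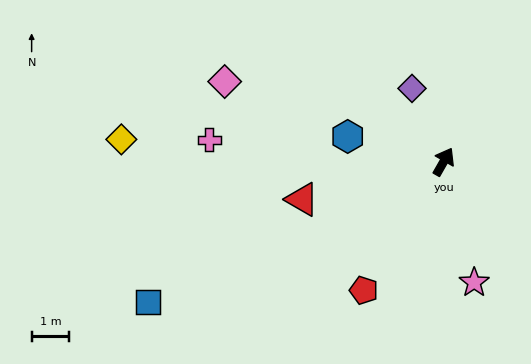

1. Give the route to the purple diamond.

turn left 53°, forward 2.1 m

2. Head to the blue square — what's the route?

turn left 145°, forward 8.7 m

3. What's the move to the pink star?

turn right 136°, forward 3.3 m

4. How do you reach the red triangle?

turn left 135°, forward 3.9 m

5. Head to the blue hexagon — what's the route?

turn left 105°, forward 2.6 m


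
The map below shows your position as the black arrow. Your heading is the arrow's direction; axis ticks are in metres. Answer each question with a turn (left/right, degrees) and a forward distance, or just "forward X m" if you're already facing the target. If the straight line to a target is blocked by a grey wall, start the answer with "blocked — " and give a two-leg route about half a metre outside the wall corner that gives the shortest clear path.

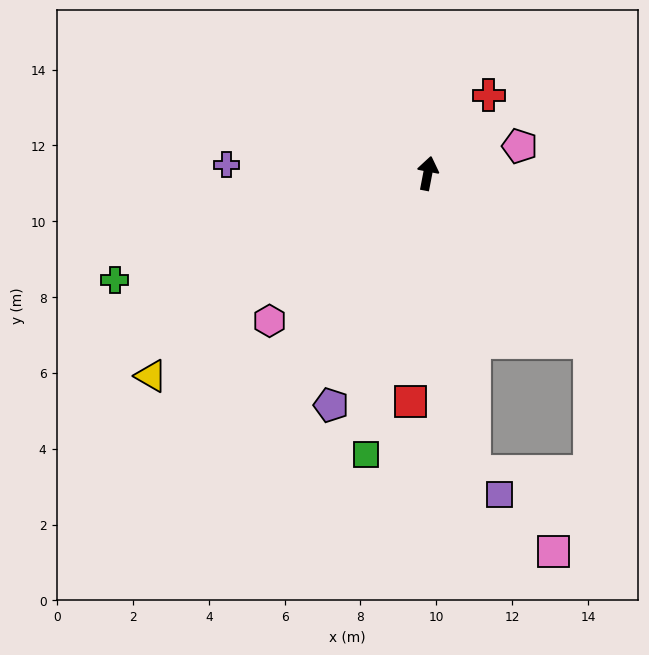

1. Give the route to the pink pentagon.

turn right 63°, forward 2.5 m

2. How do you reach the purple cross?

turn left 99°, forward 5.3 m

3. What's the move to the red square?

turn right 173°, forward 6.0 m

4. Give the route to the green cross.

turn left 120°, forward 8.7 m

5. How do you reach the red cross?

turn right 27°, forward 2.6 m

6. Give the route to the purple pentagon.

turn left 168°, forward 6.6 m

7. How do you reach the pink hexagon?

turn left 144°, forward 5.7 m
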